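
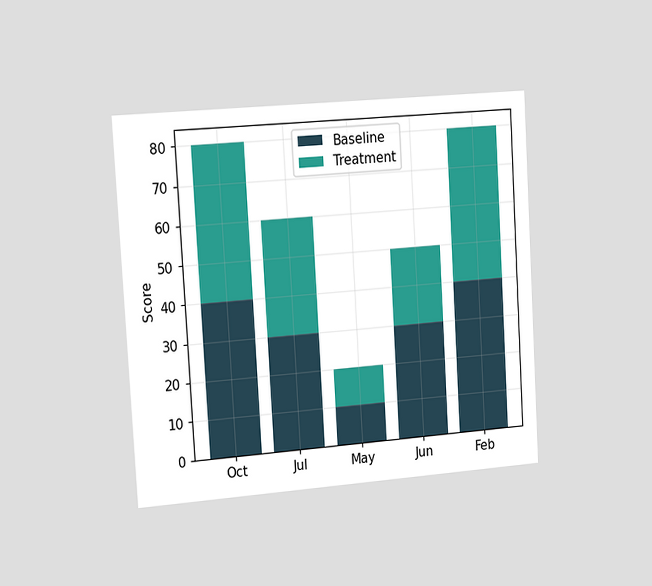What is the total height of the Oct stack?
The chart is tilted about 3° counter-clockwise and viewed slightly from the left. The Oct stack's top reaches 80 on the y-axis.

80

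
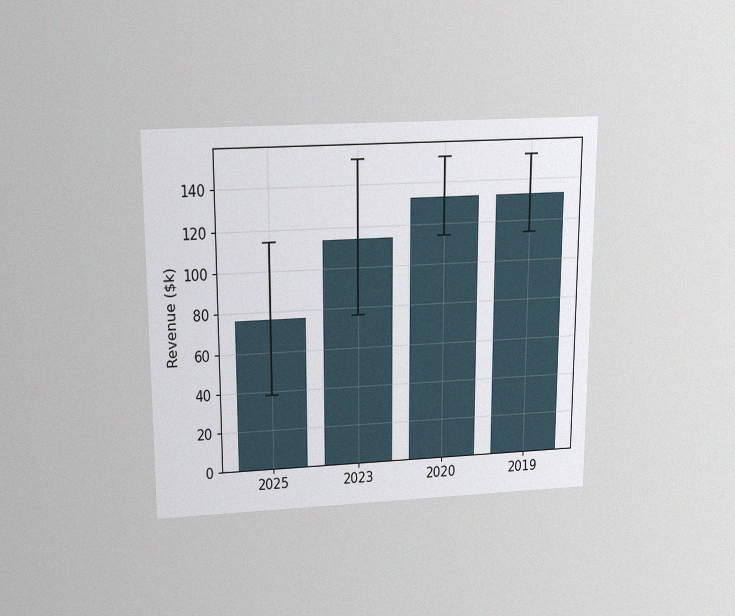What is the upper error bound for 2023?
The chart is viewed slightly from above, with some photo noise. The 2023 bar's upper whisker reaches $152k.

$152k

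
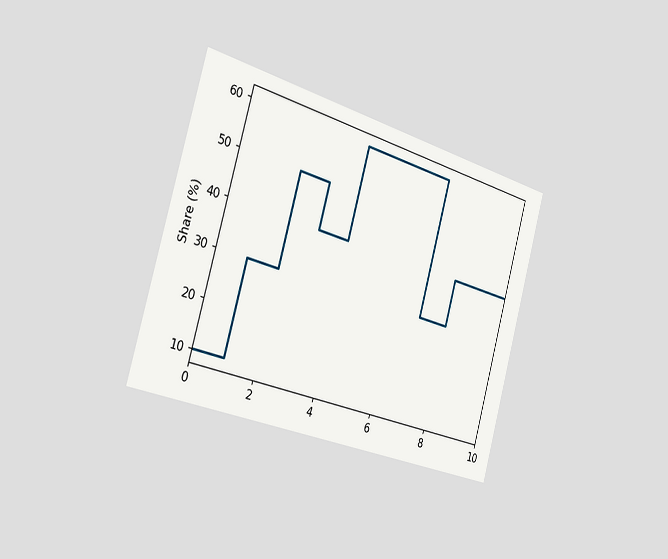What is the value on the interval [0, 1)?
The chart is tilted about 16° clockwise and viewed slightly from the left. On [0, 1) the step sits at 10%.

10%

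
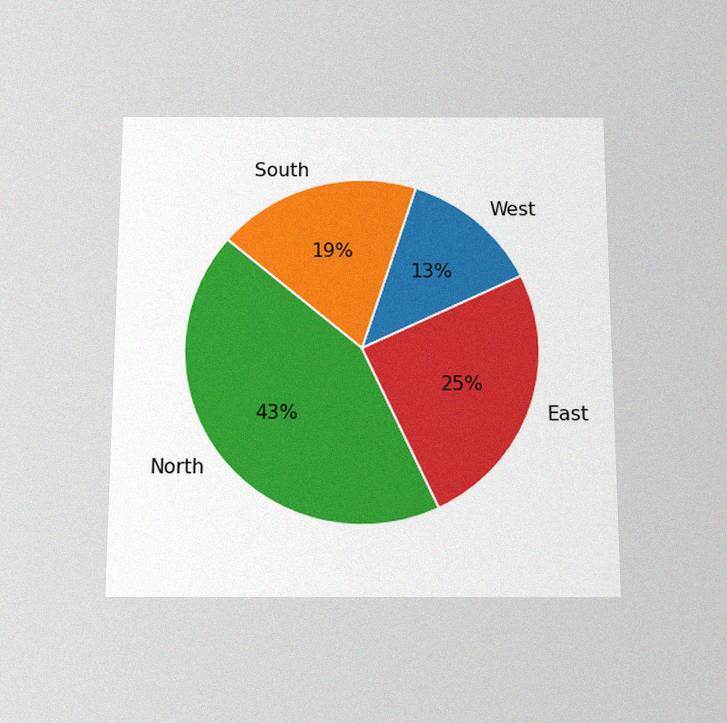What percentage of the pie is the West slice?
13%

The chart is viewed slightly from below, with some photo noise. The West slice takes up 13% of the pie.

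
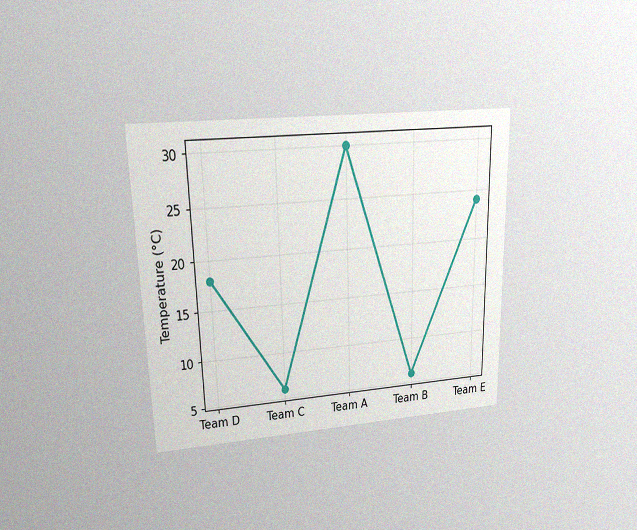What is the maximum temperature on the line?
The chart is viewed at a slight angle, with some photo noise. The highest point is at Team A, and reading across to the y-axis gives 30°C.

30°C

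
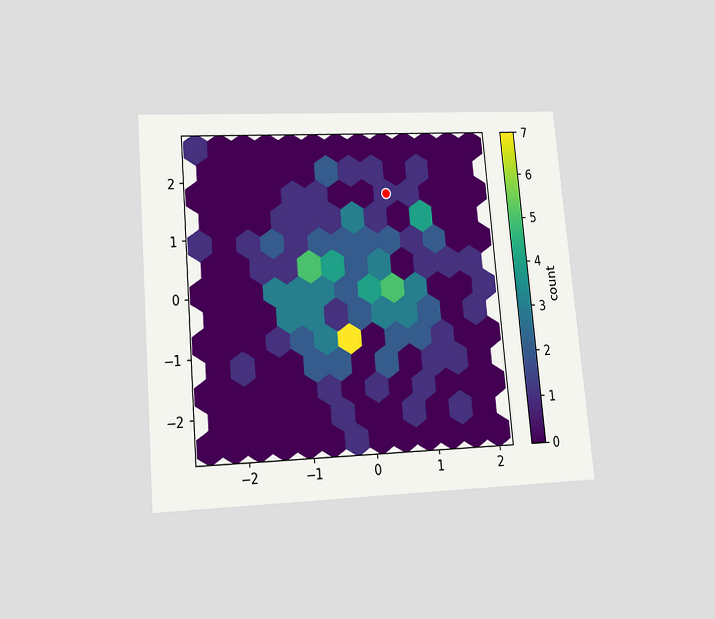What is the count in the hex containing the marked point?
The chart is tilted about 5° counter-clockwise and viewed slightly from below. The marked hex reads 1 on the colorbar.

1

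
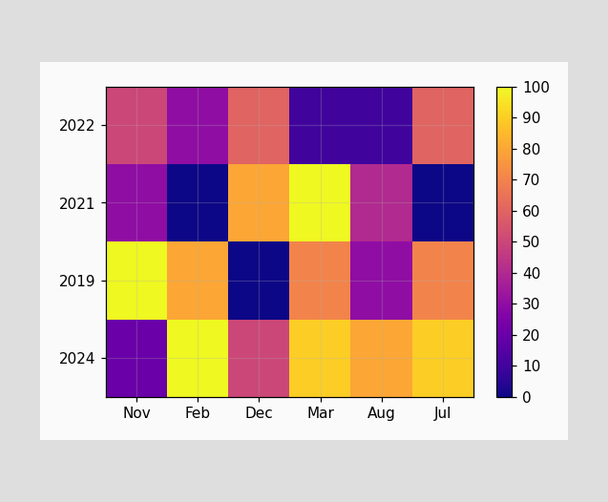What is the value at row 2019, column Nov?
100

Matching cell (2019, Nov) against the colorbar gives 100.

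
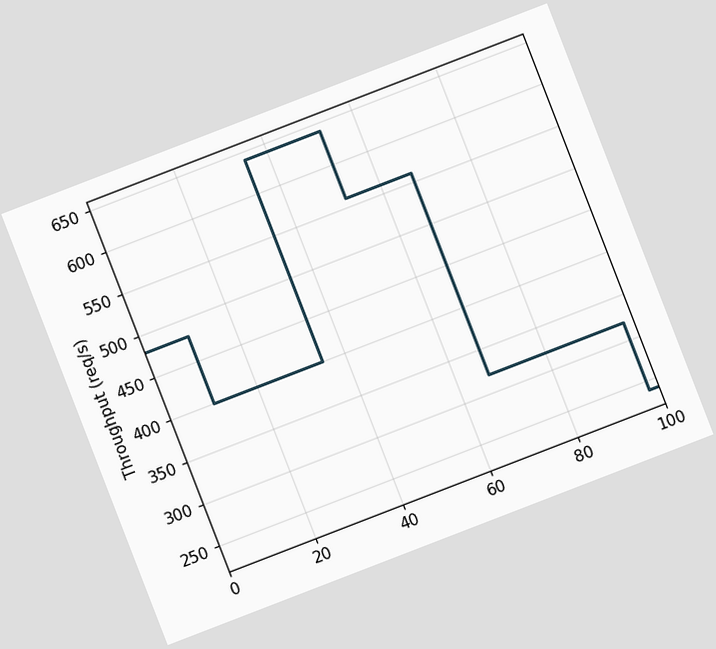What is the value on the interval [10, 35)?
The chart is tilted about 21° counter-clockwise. On [10, 35) the step sits at 400req/s.

400req/s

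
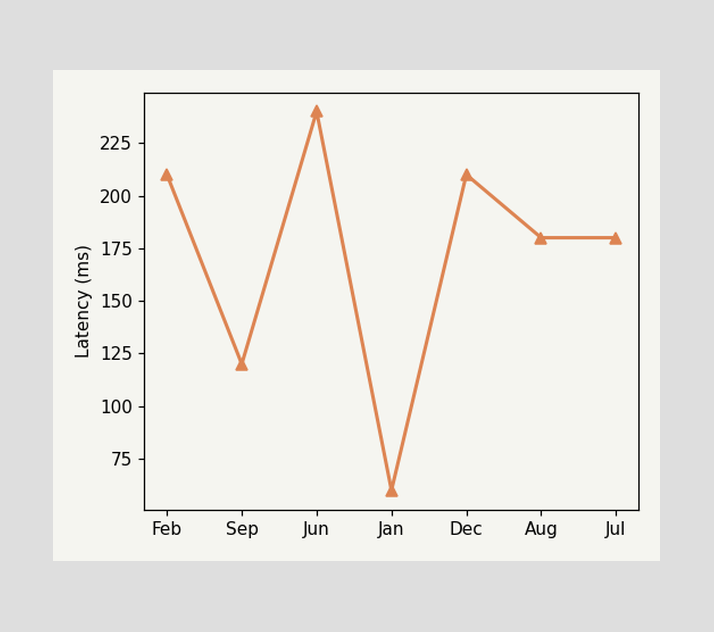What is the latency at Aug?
At Aug, the line is at 180ms.

180ms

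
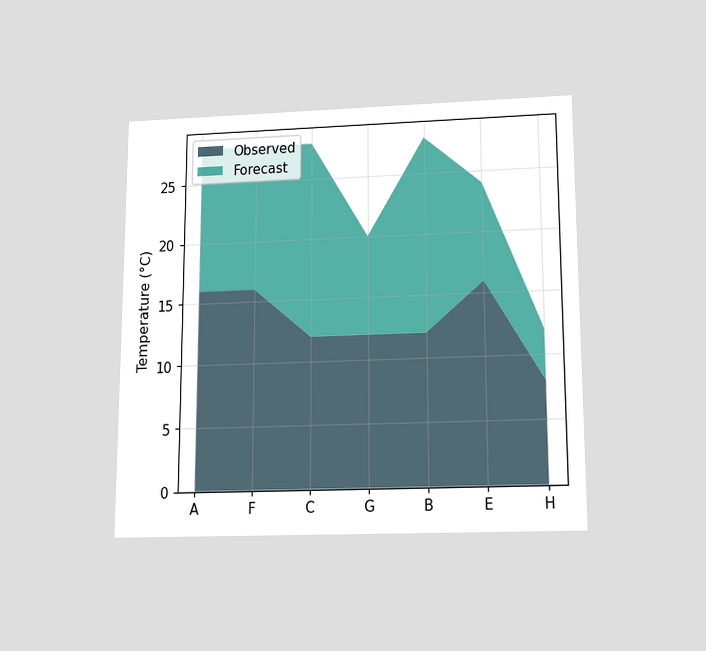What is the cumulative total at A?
The chart is viewed slightly from below. The stacked total at A reaches 28°C.

28°C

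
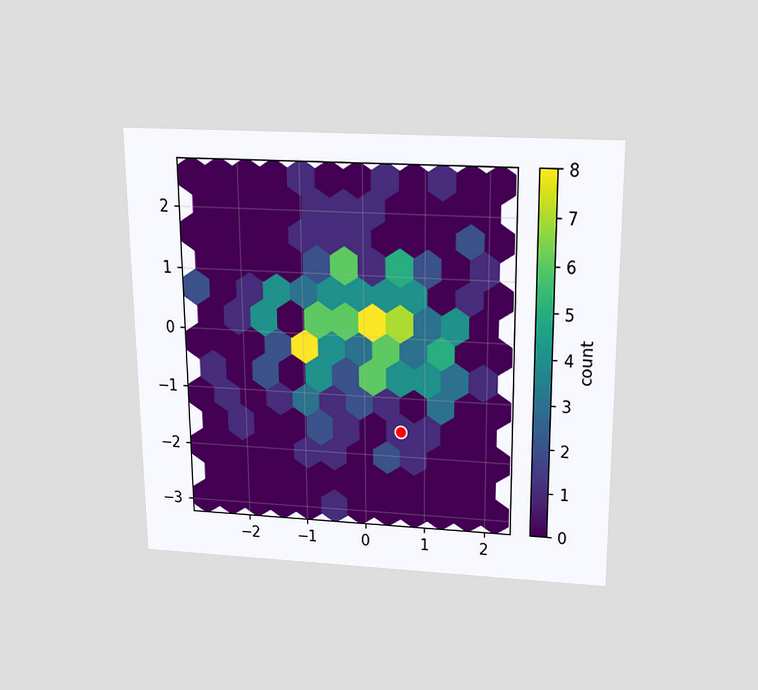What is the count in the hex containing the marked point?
1

The chart is viewed slightly from above. The marked hex reads 1 on the colorbar.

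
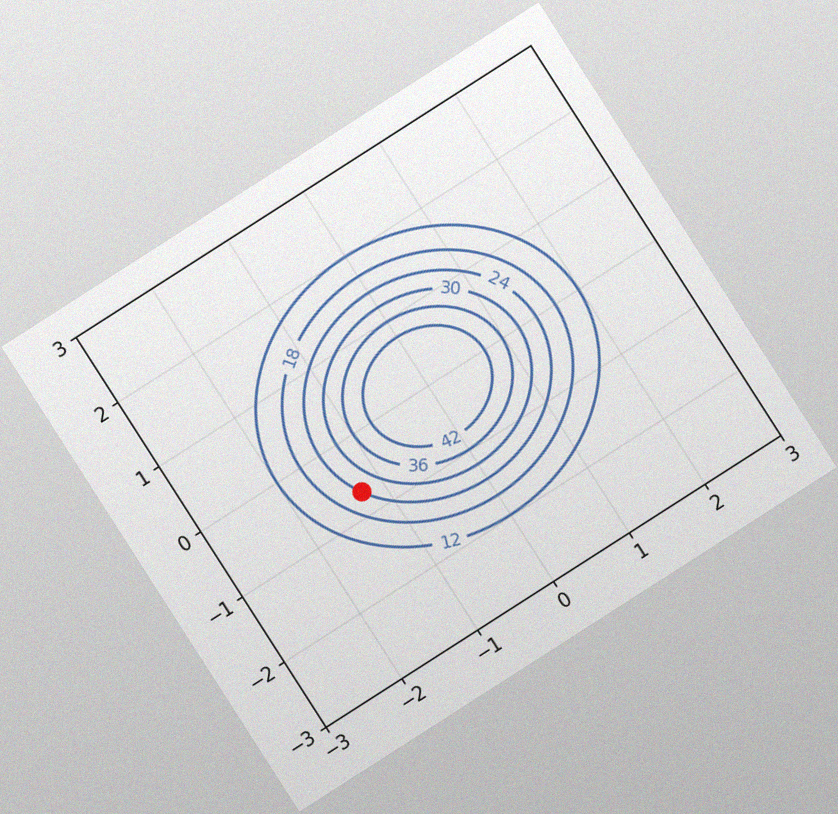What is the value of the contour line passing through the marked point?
24

The chart is tilted about 33° counter-clockwise, with some photo noise. The marked point sits on the contour labelled 24.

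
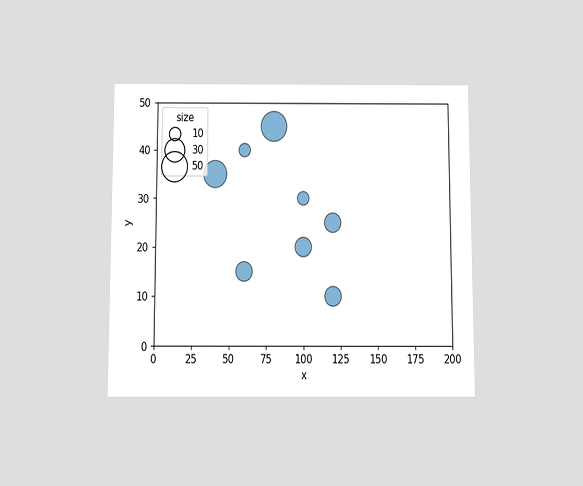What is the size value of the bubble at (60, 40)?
10

The chart is viewed slightly from below. Matching the bubble at (60, 40) against the size legend gives 10.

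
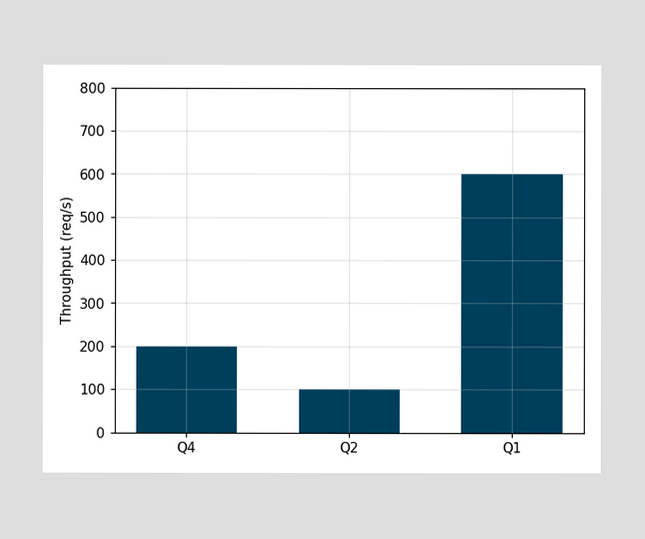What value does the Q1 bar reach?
Reading along the chart's y-axis, the Q1 bar reaches 600req/s.

600req/s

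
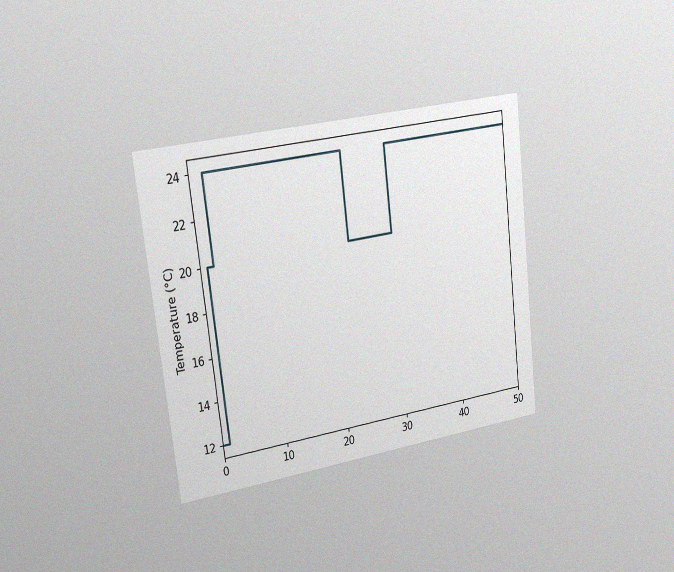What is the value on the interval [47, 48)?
The chart is tilted about 7° counter-clockwise and viewed slightly from the left, with some photo noise. On [47, 48) the step sits at 24°C.

24°C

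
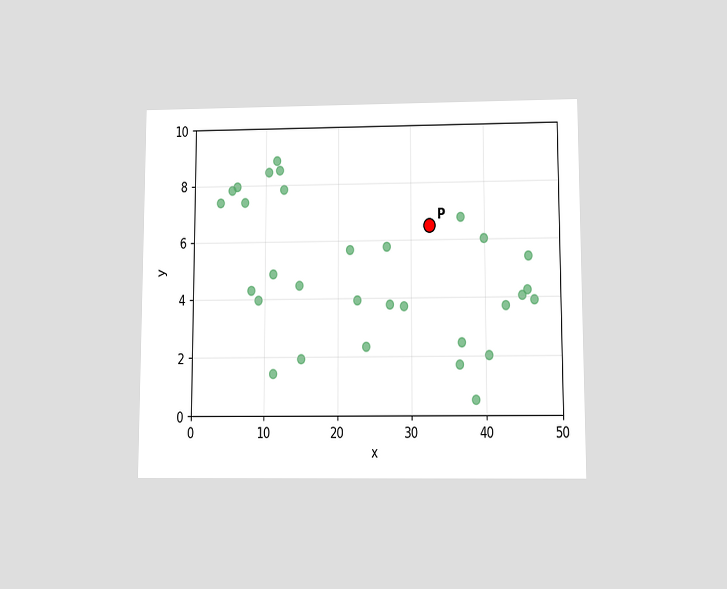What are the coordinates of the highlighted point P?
(32.5, 6.5)

The chart is viewed slightly from below. Following the gridlines from P to each axis, P sits at (32.5, 6.5).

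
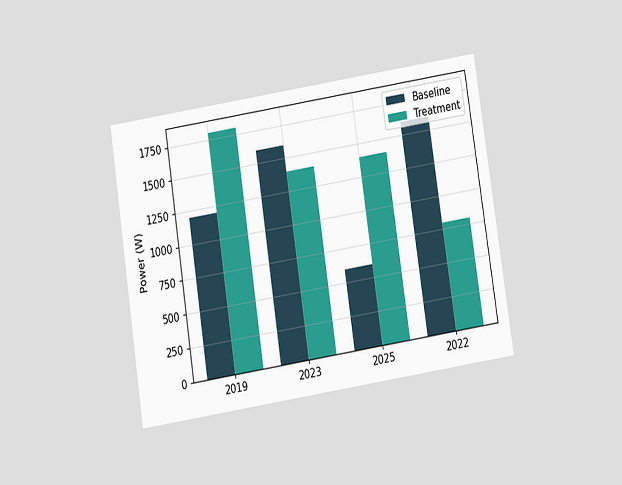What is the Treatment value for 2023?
The chart is tilted about 9° counter-clockwise and viewed slightly from below. The Treatment bar at 2023 reaches 1400W on the y-axis.

1400W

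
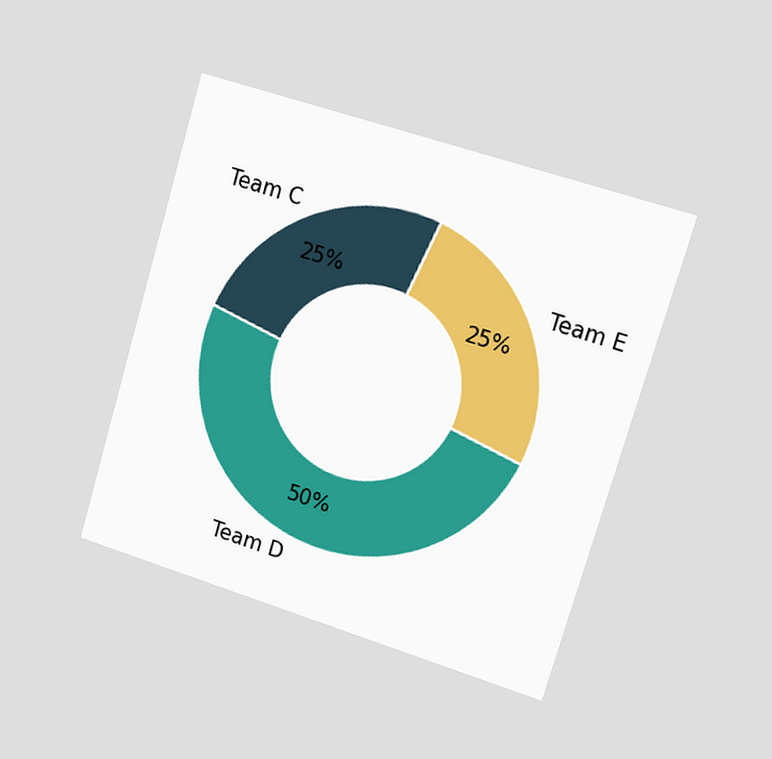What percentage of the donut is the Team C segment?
The chart is tilted about 17° clockwise and viewed slightly from the right. The Team C segment takes up 25% of the ring.

25%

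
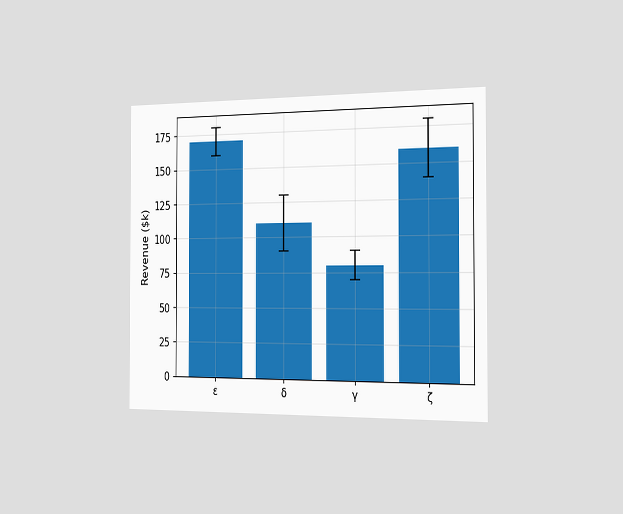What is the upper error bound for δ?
$130k

The chart is viewed slightly from the right. The δ bar's upper whisker reaches $130k.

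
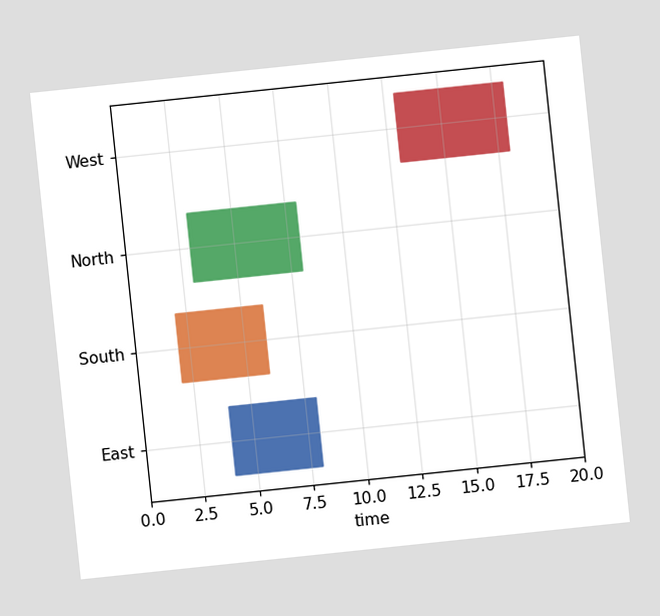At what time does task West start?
13

The chart is tilted about 6° counter-clockwise. The West bar begins at t=13.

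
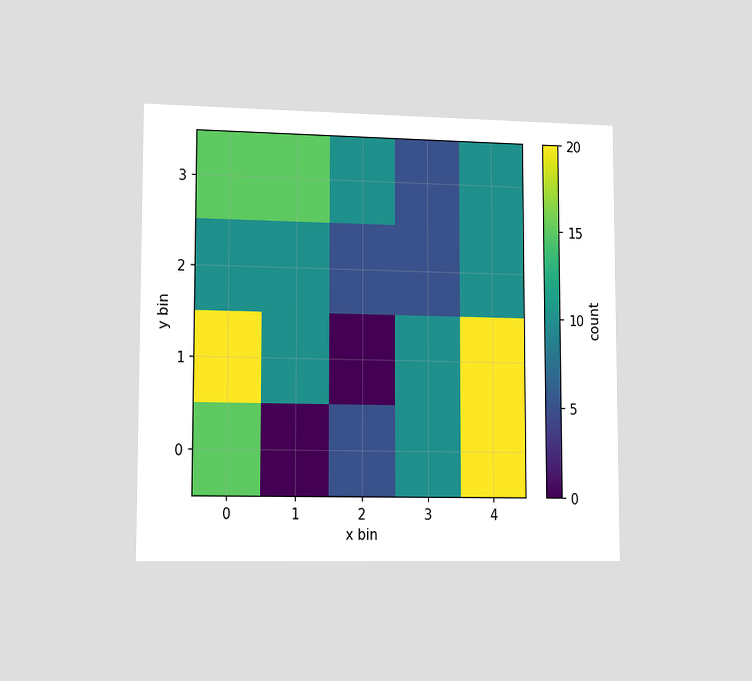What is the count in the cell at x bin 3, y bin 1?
The chart is viewed slightly from the left. Matching the cell (3, 1) against the colorbar gives 10.

10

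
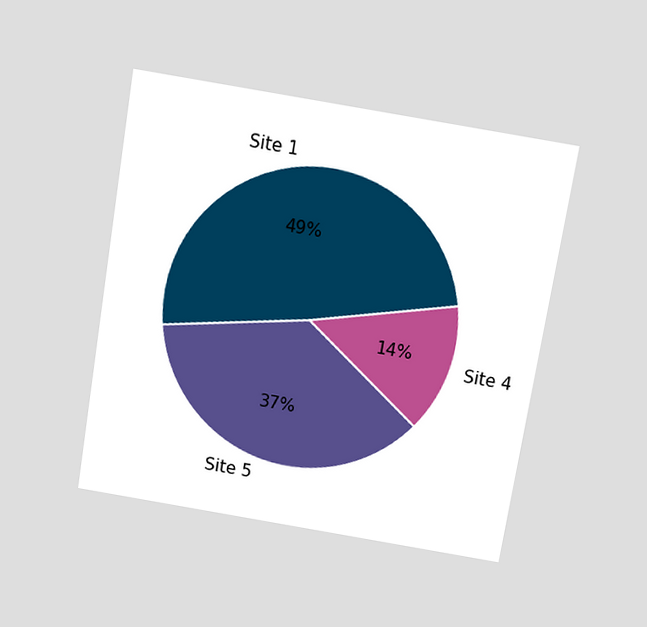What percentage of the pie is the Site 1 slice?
The chart is tilted about 9° clockwise and viewed slightly from above. The Site 1 slice takes up 49% of the pie.

49%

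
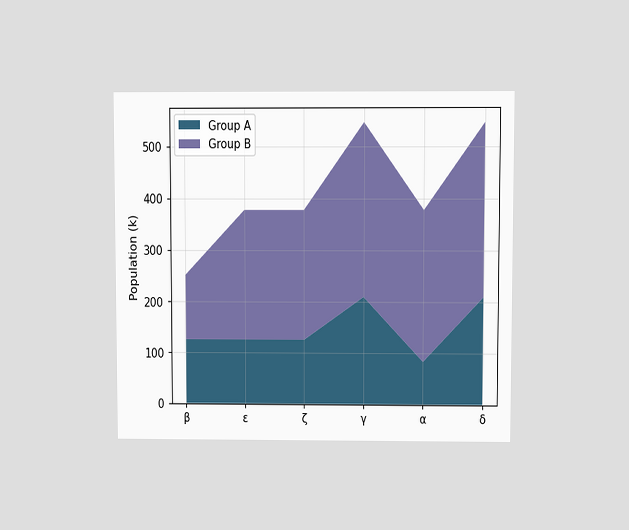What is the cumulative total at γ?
The chart is viewed at a slight angle. The stacked total at γ reaches 546k.

546k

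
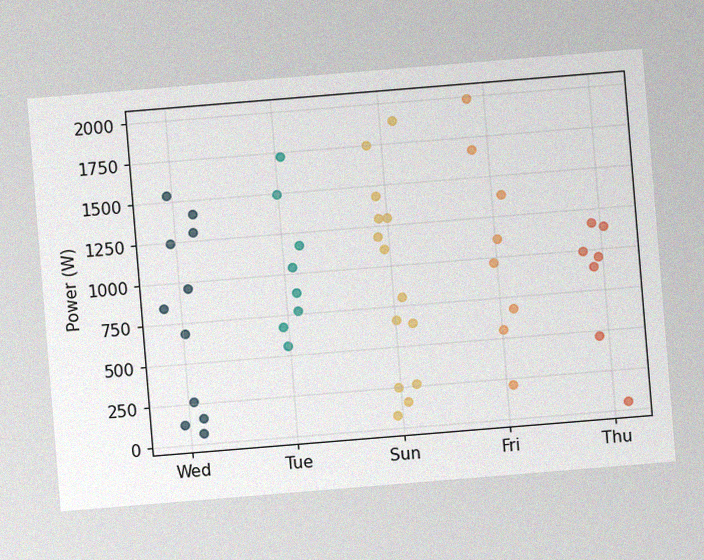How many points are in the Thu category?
7

The chart is tilted about 5° counter-clockwise, with some photo noise. Counting the markers in the Thu column gives 7.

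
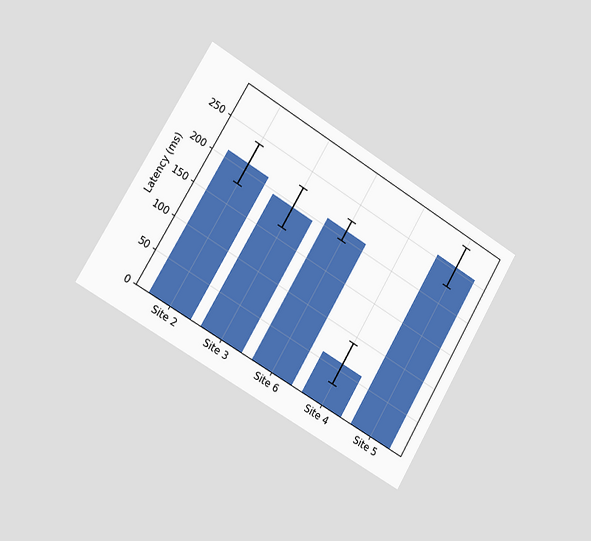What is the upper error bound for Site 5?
The chart is tilted about 31° clockwise and viewed slightly from the left. The Site 5 bar's upper whisker reaches 285ms.

285ms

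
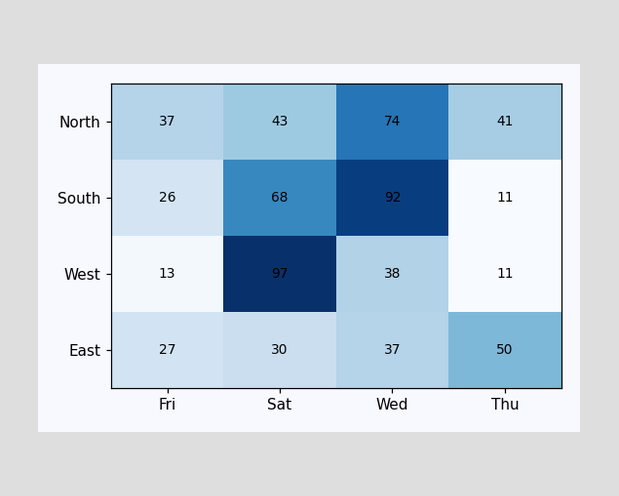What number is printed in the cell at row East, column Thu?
The (East, Thu) cell reads 50.

50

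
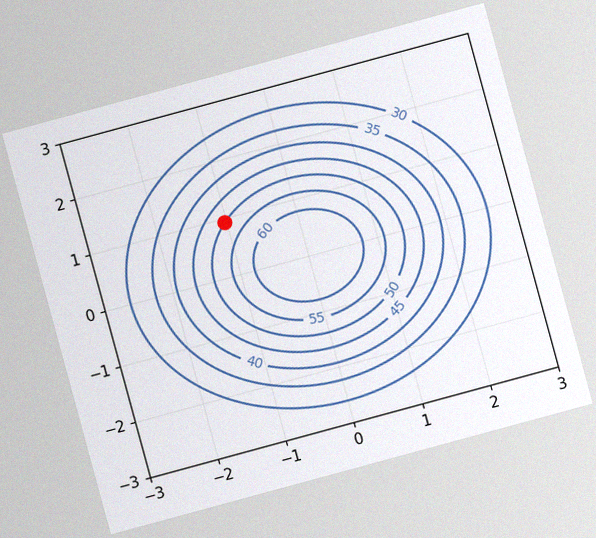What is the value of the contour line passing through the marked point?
The chart is tilted about 15° counter-clockwise, with some photo noise. The marked point sits on the contour labelled 50.

50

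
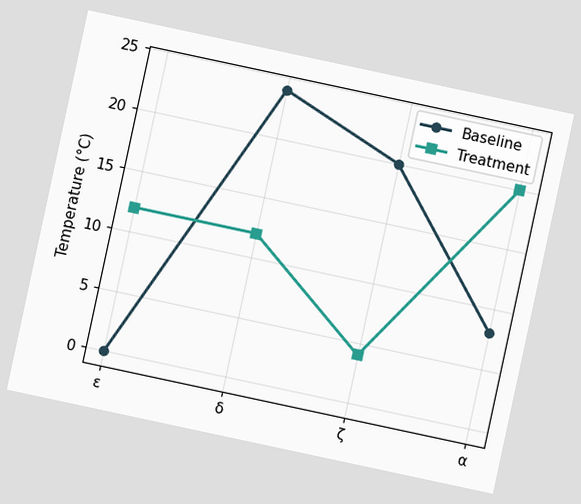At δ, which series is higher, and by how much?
The chart is tilted about 12° clockwise. At δ, Baseline sits above the other line by 12°C.

Baseline, by 12°C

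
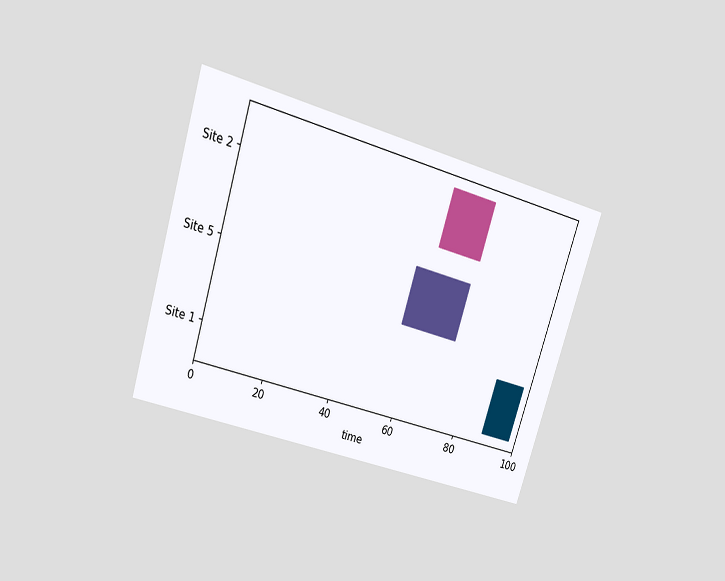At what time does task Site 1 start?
89

The chart is tilted about 17° clockwise and viewed slightly from above. The Site 1 bar begins at t=89.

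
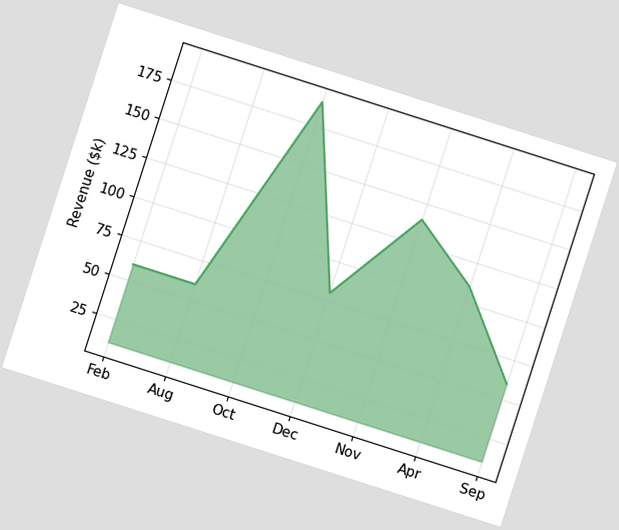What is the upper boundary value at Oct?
$190k

The chart is tilted about 18° clockwise. At Oct the upper boundary is at $190k.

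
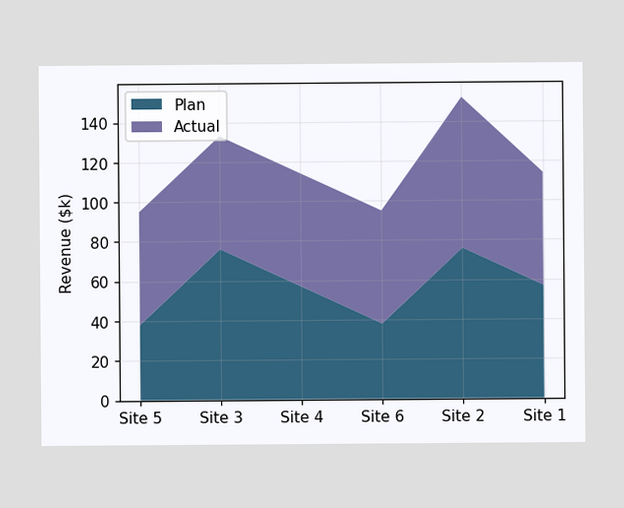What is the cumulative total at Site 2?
$152k

The stacked total at Site 2 reaches $152k.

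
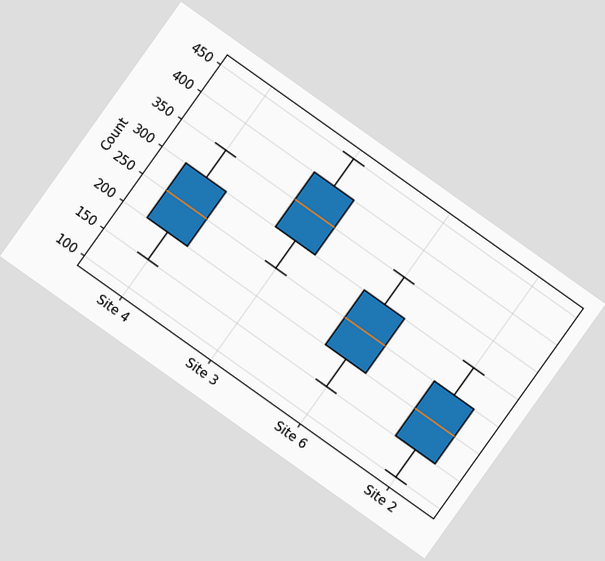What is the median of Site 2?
200

The chart is tilted about 35° clockwise. The median line in the Site 2 box sits at 200.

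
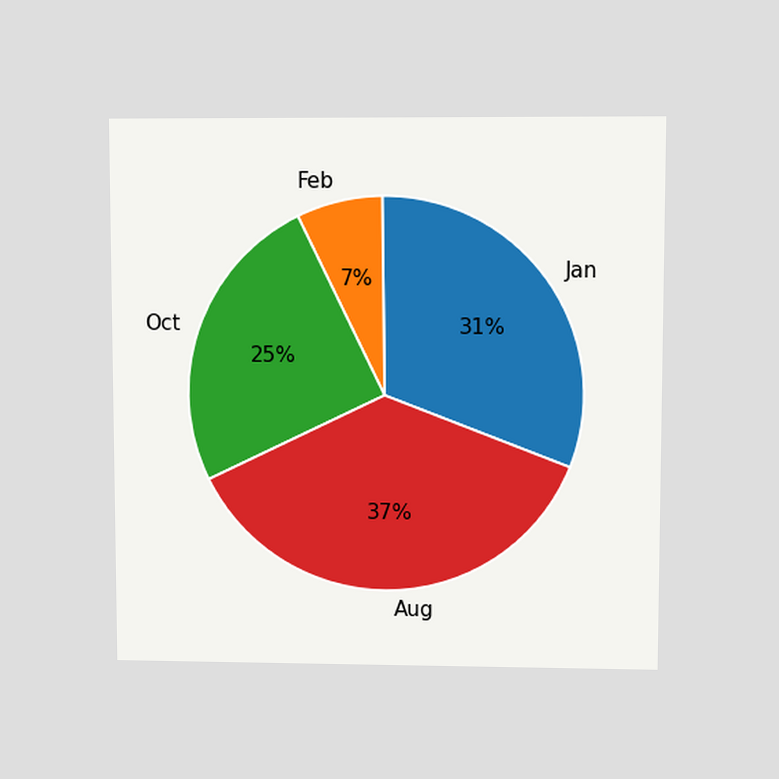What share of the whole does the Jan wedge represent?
The chart is viewed at a slight angle. The Jan slice takes up 31% of the pie.

31%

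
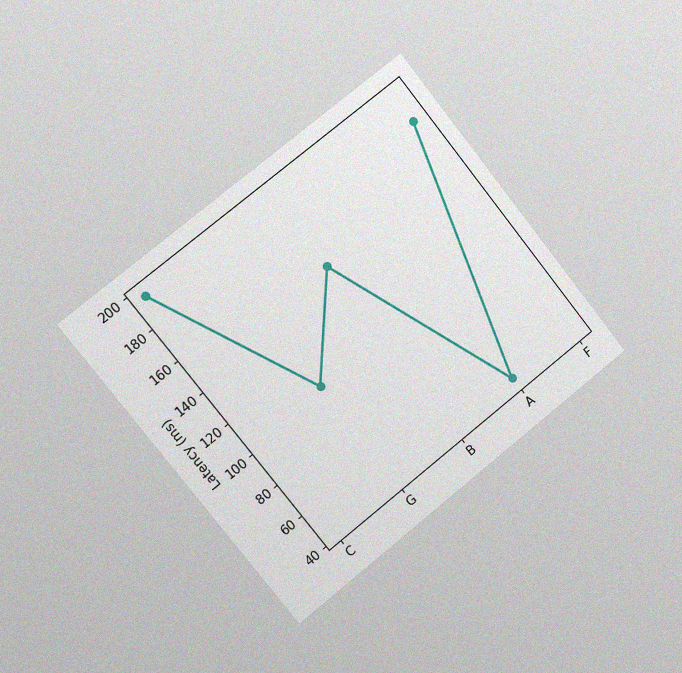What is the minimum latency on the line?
45ms

The chart is tilted about 39° counter-clockwise and viewed slightly from the left, with some photo noise. The lowest point is at A, and reading across to the y-axis gives 45ms.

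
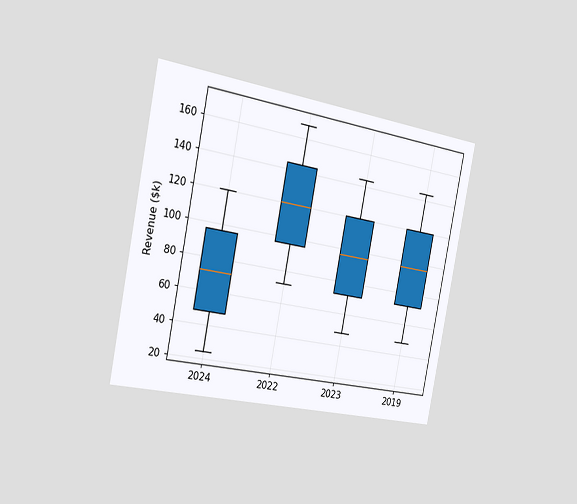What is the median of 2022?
$120k

The chart is tilted about 11° clockwise and viewed slightly from the left. The median line in the 2022 box sits at $120k.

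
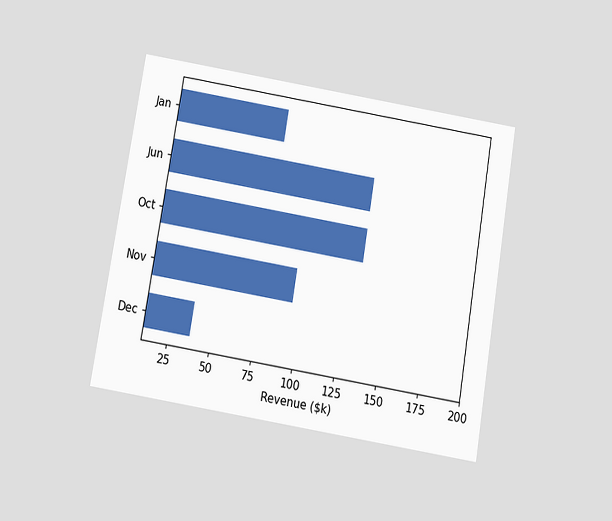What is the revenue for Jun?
$133k

The chart is tilted about 9° clockwise and viewed slightly from below. Reading along the chart's x-axis, the Jun bar reaches $133k.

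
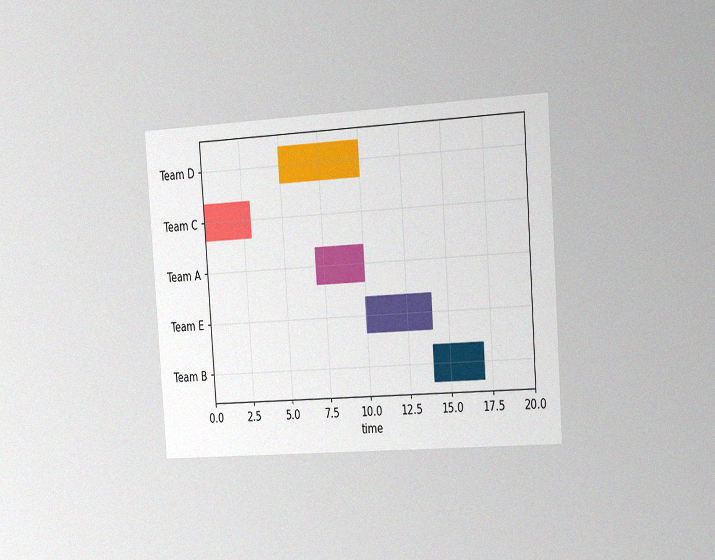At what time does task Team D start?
The chart is tilted about 4° counter-clockwise and viewed slightly from the right, with some photo noise. The Team D bar begins at t=5.

5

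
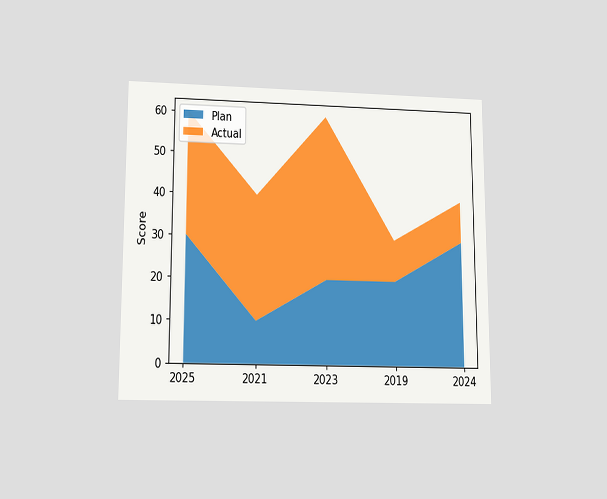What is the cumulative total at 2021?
The chart is viewed slightly from below. The stacked total at 2021 reaches 40.

40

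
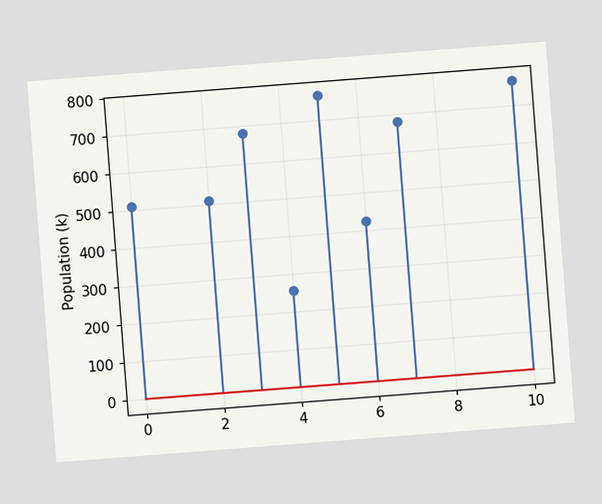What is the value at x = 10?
765k

The chart is tilted about 4° counter-clockwise. The stem at x=10 reaches 765k.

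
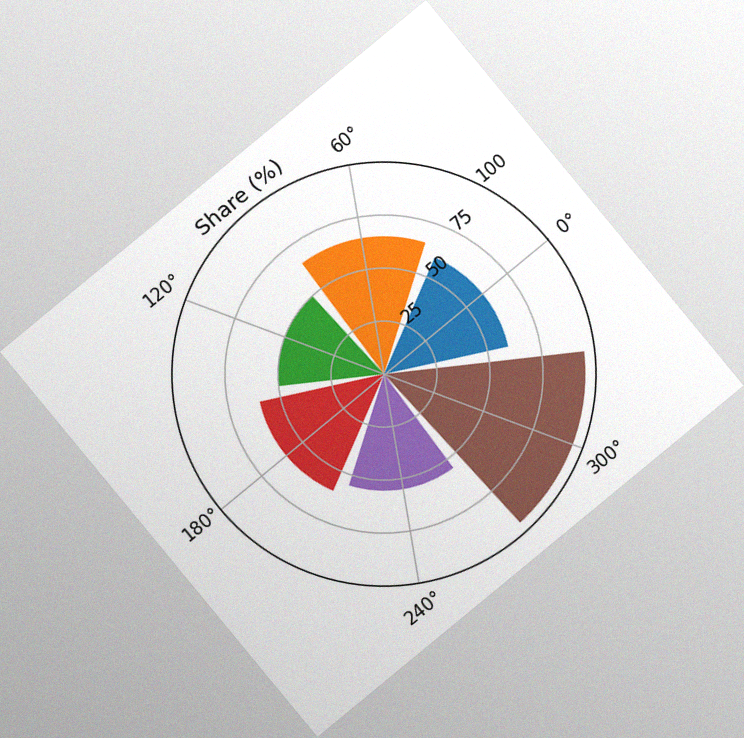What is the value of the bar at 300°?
95%

The chart is tilted about 40° counter-clockwise, with some photo noise. The bar at 300° reaches 95% on the radial axis.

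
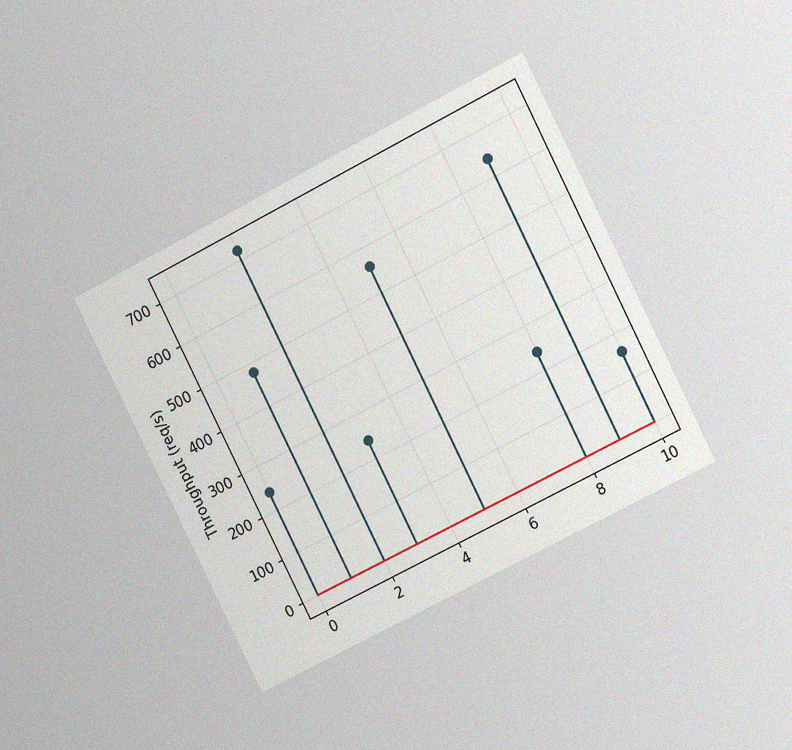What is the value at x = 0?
The chart is tilted about 27° counter-clockwise and viewed at a slight angle, with some photo noise. The stem at x=0 reaches 240req/s.

240req/s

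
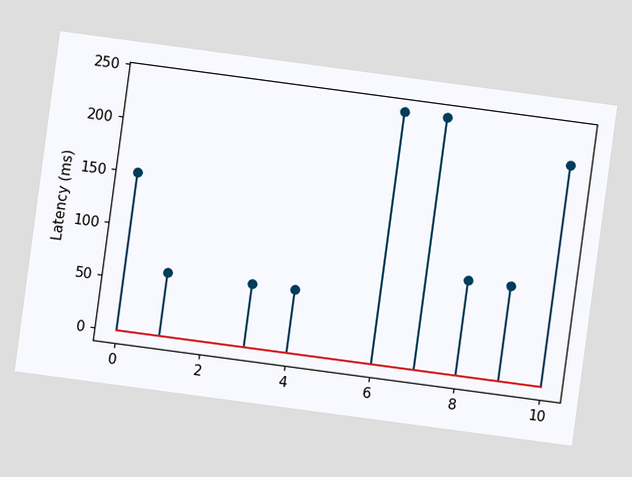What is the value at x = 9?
90ms

The chart is tilted about 8° clockwise. The stem at x=9 reaches 90ms.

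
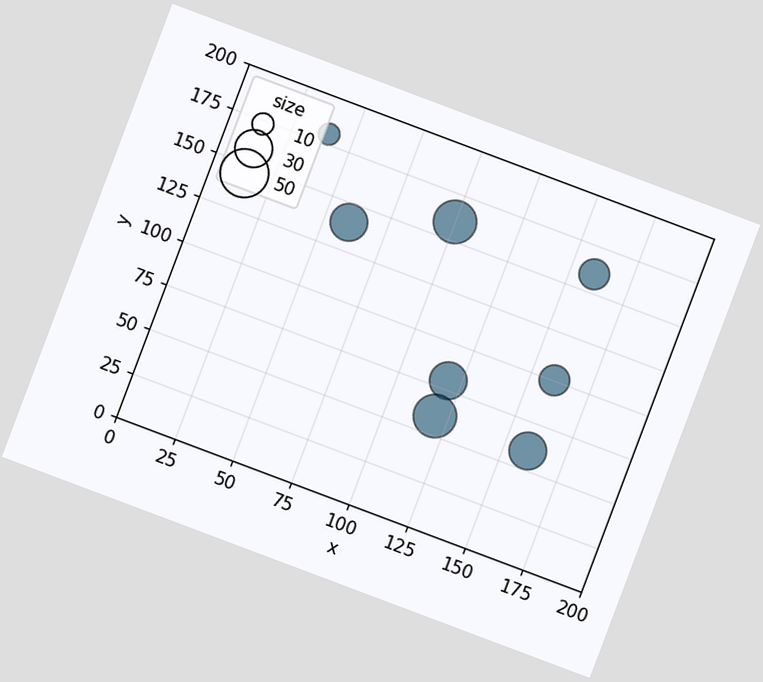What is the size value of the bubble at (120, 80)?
The chart is tilted about 21° clockwise. Matching the bubble at (120, 80) against the size legend gives 30.

30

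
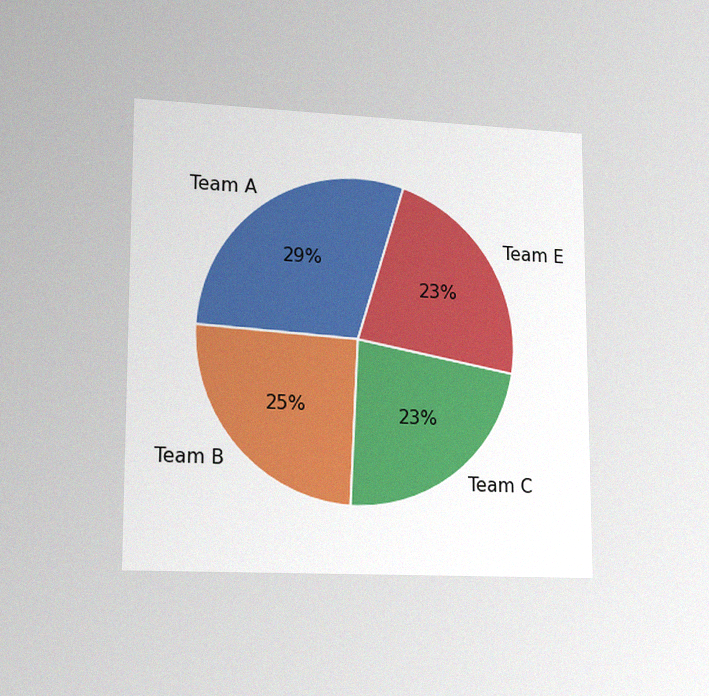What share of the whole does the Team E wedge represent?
23%

The chart is viewed slightly from the left, with some photo noise. The Team E slice takes up 23% of the pie.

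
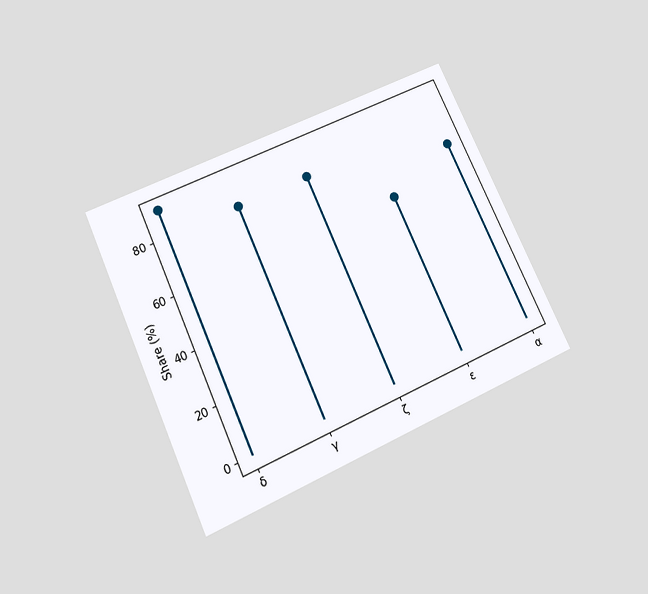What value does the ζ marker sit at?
80%

The chart is tilted about 24° counter-clockwise and viewed slightly from below. The ζ marker sits at 80%.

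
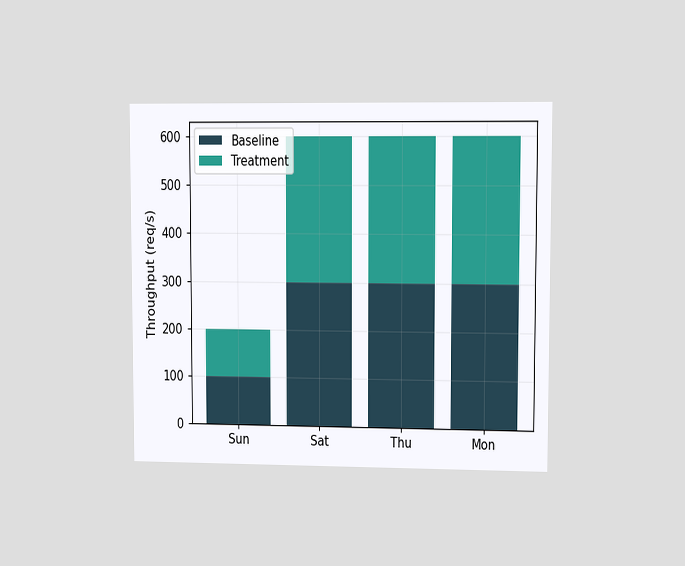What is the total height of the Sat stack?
600req/s

The chart is viewed at a slight angle. The Sat stack's top reaches 600req/s on the y-axis.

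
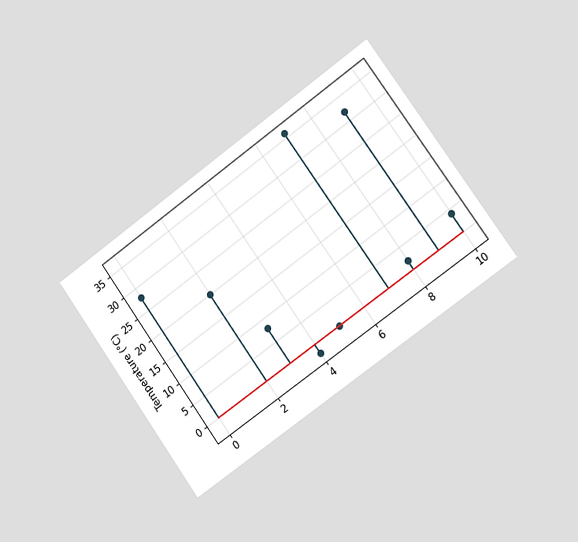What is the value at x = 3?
8°C

The chart is tilted about 36° counter-clockwise and viewed slightly from the right. The stem at x=3 reaches 8°C.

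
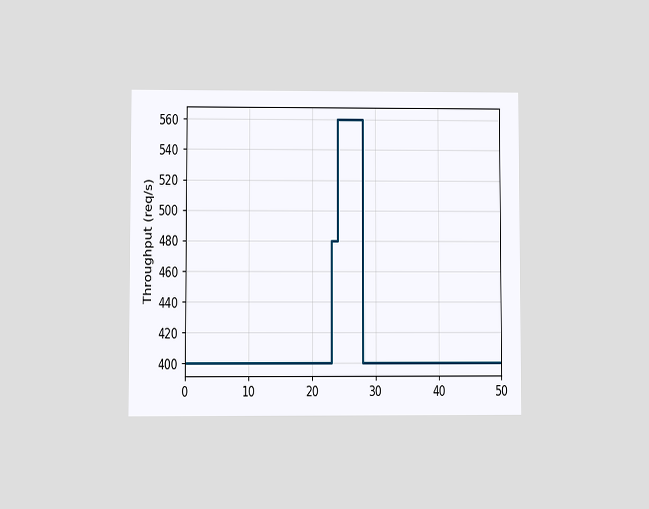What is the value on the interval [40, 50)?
400req/s

The chart is viewed at a slight angle. On [40, 50) the step sits at 400req/s.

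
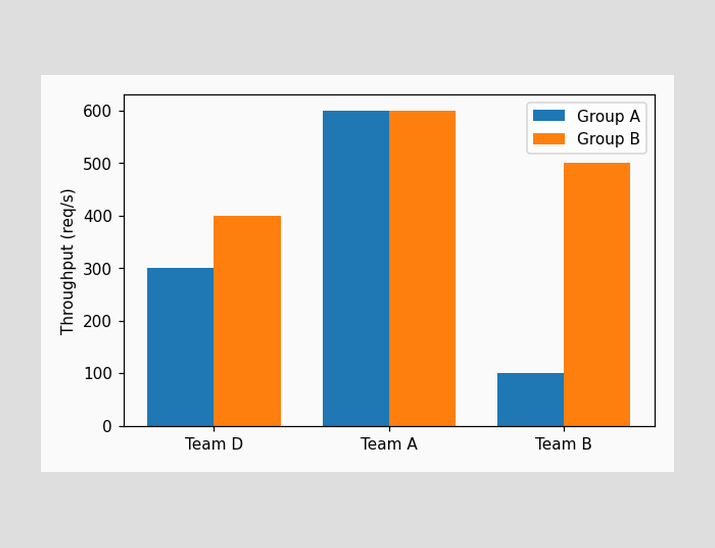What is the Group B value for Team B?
500req/s

The Group B bar at Team B reaches 500req/s on the y-axis.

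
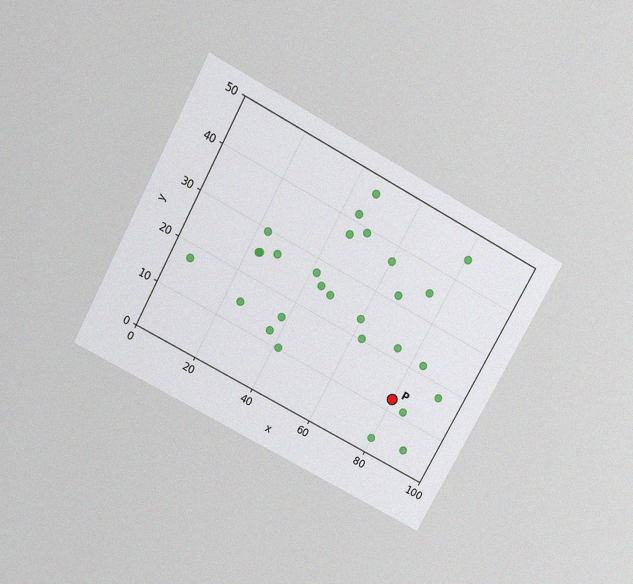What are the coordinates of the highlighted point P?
(80, 12.5)

The chart is tilted about 28° clockwise and viewed slightly from above, with some photo noise. Following the gridlines from P to each axis, P sits at (80, 12.5).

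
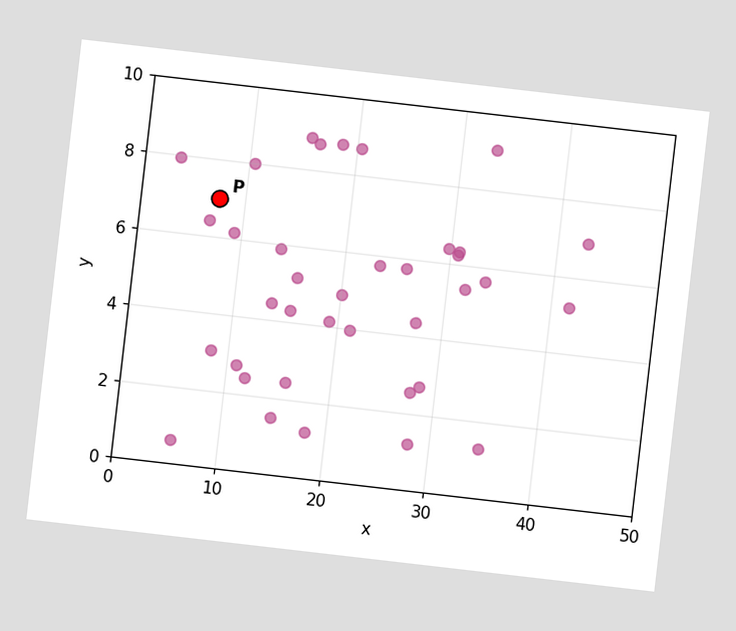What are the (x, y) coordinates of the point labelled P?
The chart is tilted about 7° clockwise. Following the gridlines from P to each axis, P sits at (7.5, 7).

(7.5, 7)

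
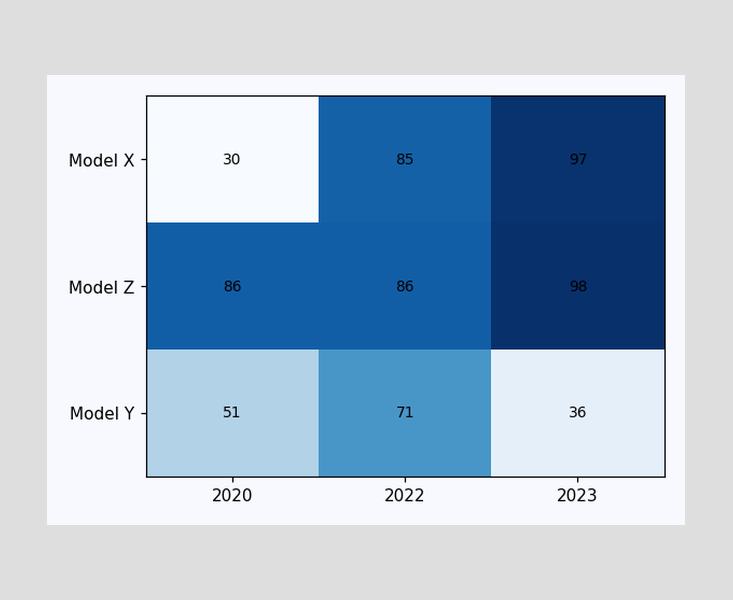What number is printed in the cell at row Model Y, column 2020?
The (Model Y, 2020) cell reads 51.

51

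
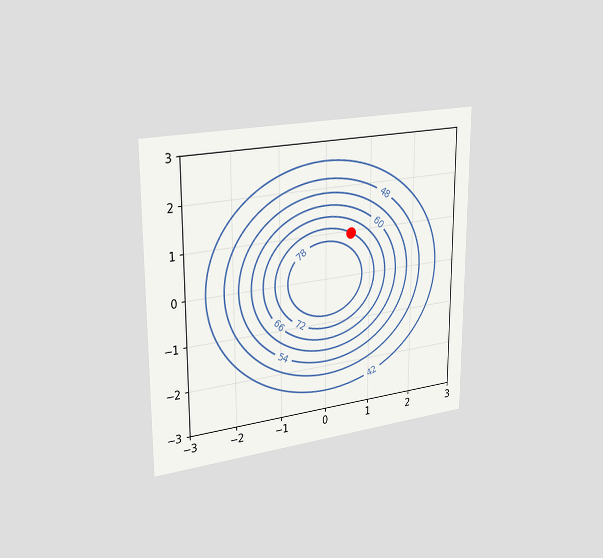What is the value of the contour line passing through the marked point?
72

The chart is viewed slightly from the left. The marked point sits on the contour labelled 72.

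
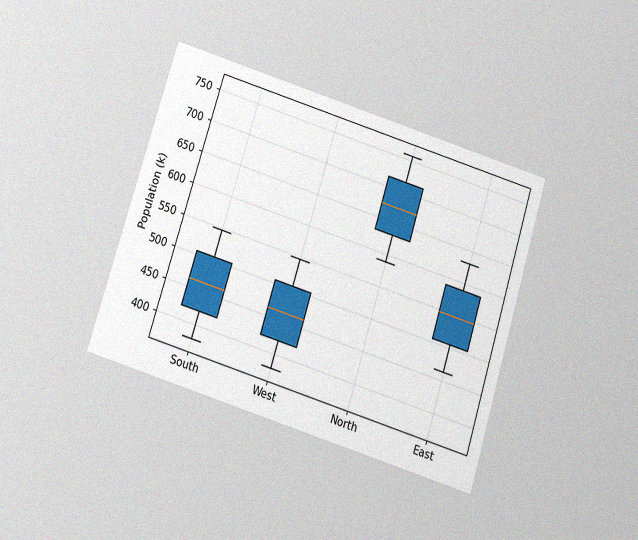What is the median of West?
The chart is tilted about 17° clockwise and viewed slightly from below, with some photo noise. The median line in the West box sits at 462k.

462k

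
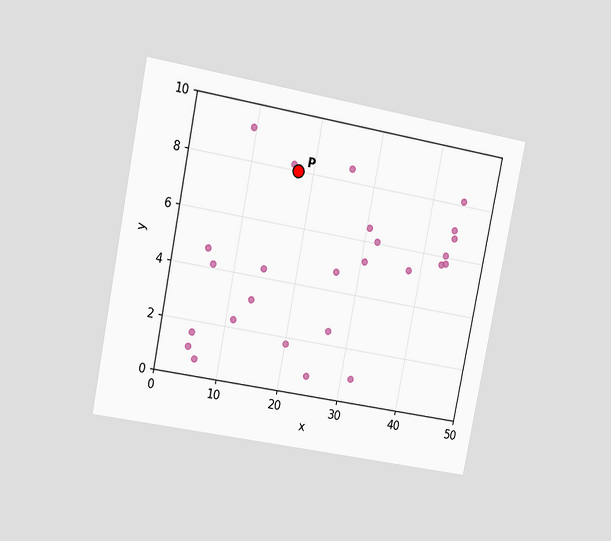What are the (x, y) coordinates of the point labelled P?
The chart is tilted about 11° clockwise and viewed at a slight angle. Following the gridlines from P to each axis, P sits at (17.5, 8).

(17.5, 8)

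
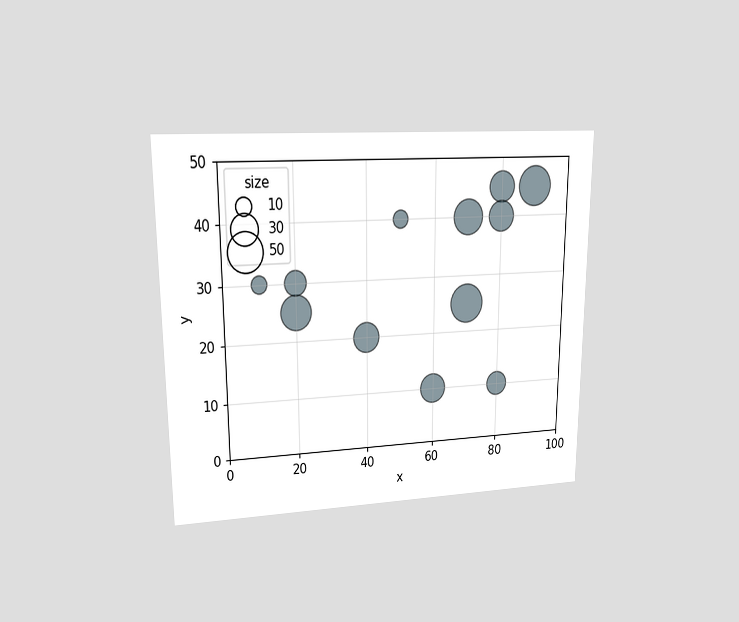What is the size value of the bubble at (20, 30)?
The chart is viewed at a slight angle. Matching the bubble at (20, 30) against the size legend gives 20.

20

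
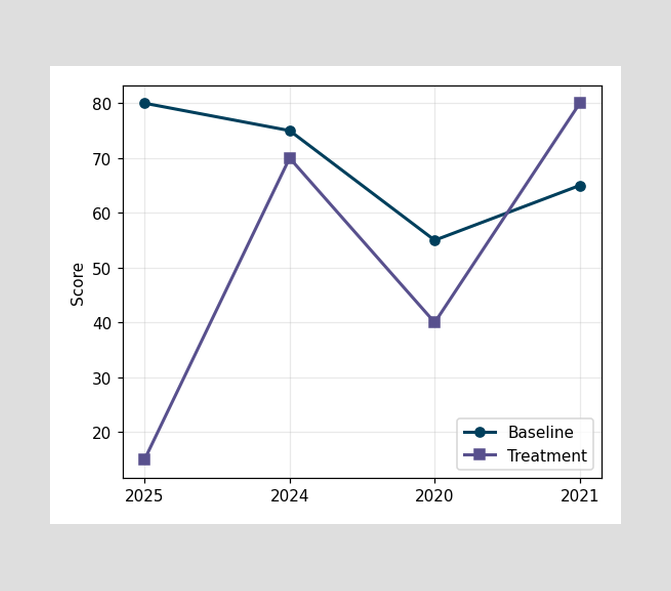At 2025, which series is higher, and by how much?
At 2025, Baseline sits above the other line by 65.

Baseline, by 65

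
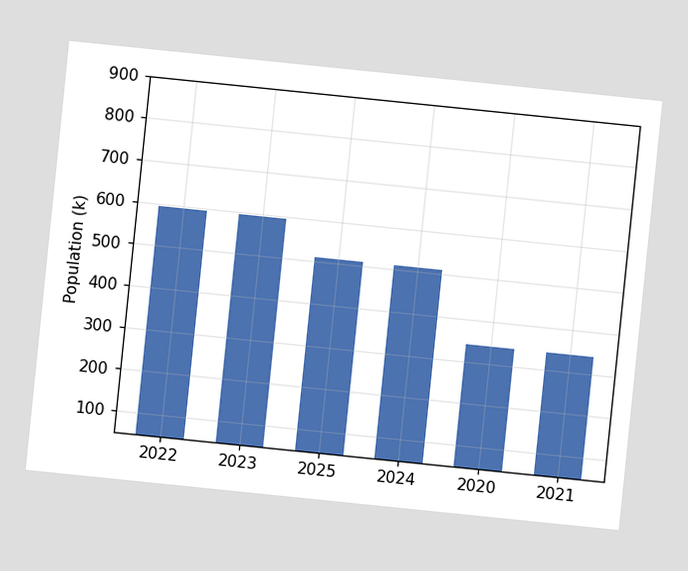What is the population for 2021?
340k

The chart is tilted about 6° clockwise. Reading along the chart's y-axis, the 2021 bar reaches 340k.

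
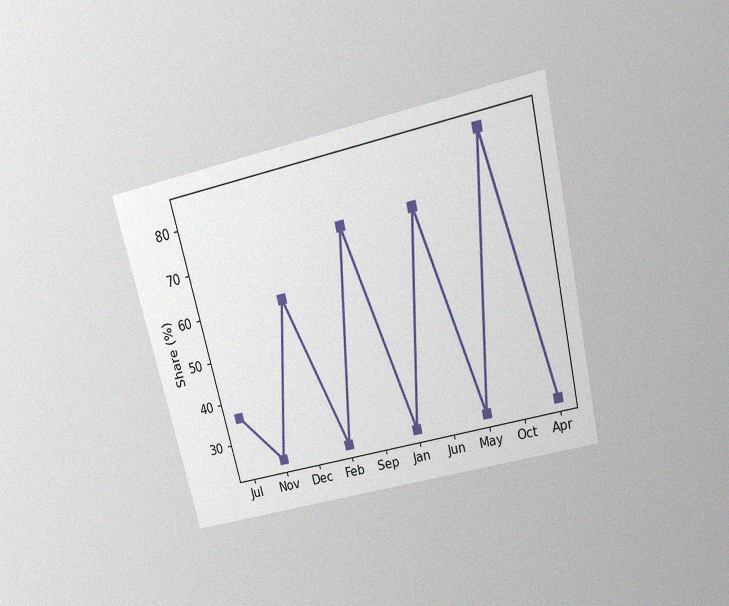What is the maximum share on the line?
84%

The chart is tilted about 14° counter-clockwise and viewed slightly from above, with some photo noise. The highest point is at Oct, and reading across to the y-axis gives 84%.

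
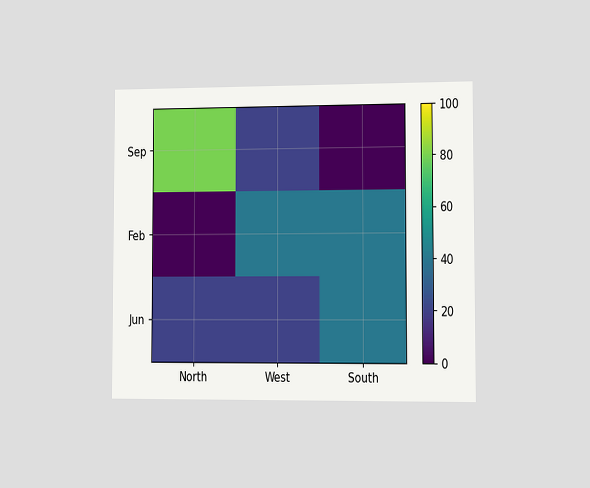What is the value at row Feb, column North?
The chart is viewed slightly from the right. Matching cell (Feb, North) against the colorbar gives 0.

0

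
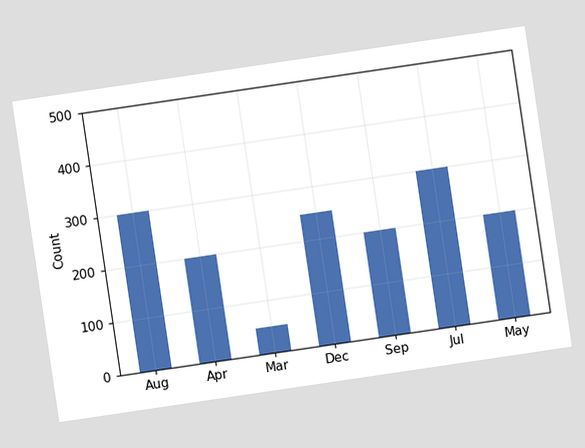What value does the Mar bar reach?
The chart is tilted about 8° counter-clockwise. Reading along the chart's y-axis, the Mar bar reaches 50.

50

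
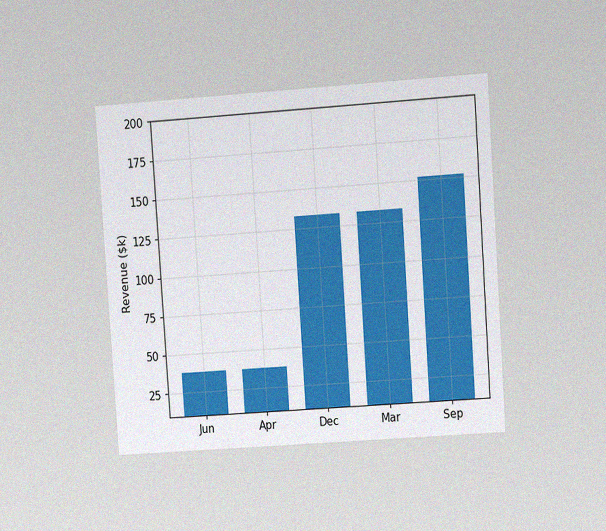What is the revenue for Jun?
$38k

The chart is tilted about 4° counter-clockwise and viewed at a slight angle, with some photo noise. Reading along the chart's y-axis, the Jun bar reaches $38k.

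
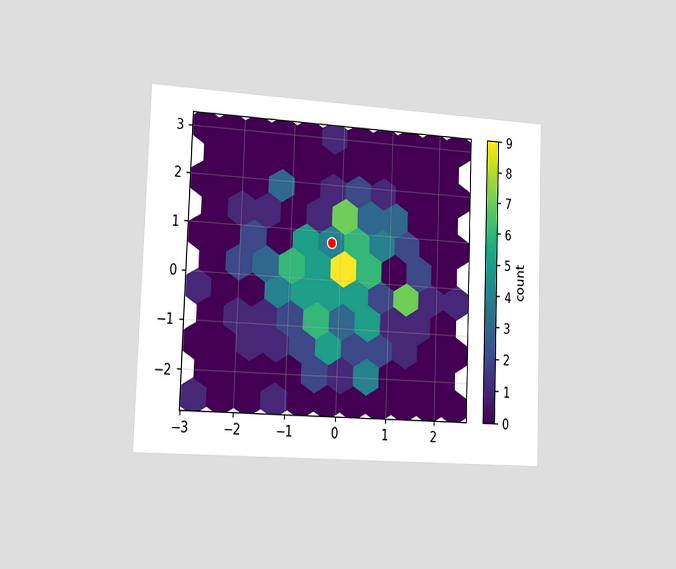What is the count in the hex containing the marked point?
4

The chart is tilted about 2° clockwise and viewed slightly from the left. The marked hex reads 4 on the colorbar.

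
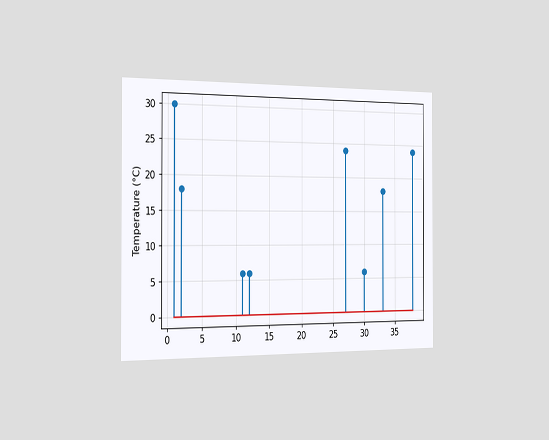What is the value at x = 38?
24°C

The chart is viewed slightly from the left. The stem at x=38 reaches 24°C.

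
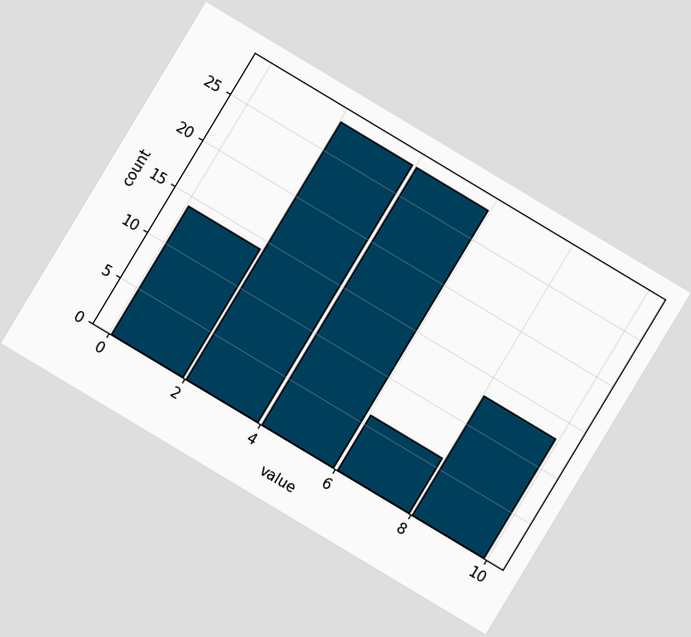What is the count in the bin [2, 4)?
28

The chart is tilted about 31° clockwise. The [2, 4) bin has height 28.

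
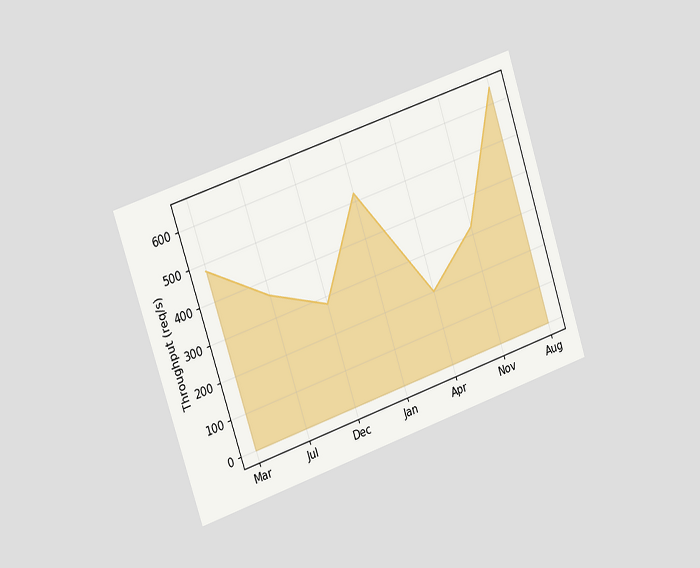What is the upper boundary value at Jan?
The chart is tilted about 18° counter-clockwise and viewed slightly from the left. At Jan the upper boundary is at 520req/s.

520req/s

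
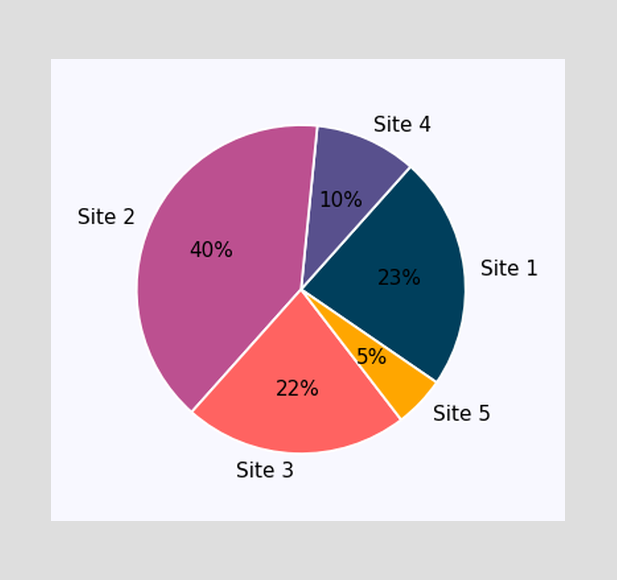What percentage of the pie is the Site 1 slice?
23%

The Site 1 slice takes up 23% of the pie.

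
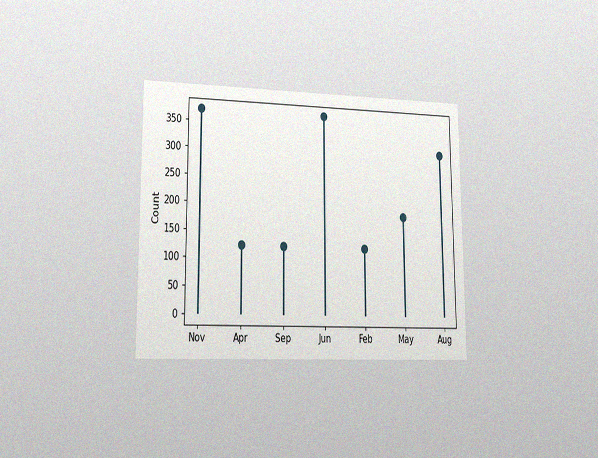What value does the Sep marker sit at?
The chart is viewed slightly from the left, with some photo noise. The Sep marker sits at 124.

124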